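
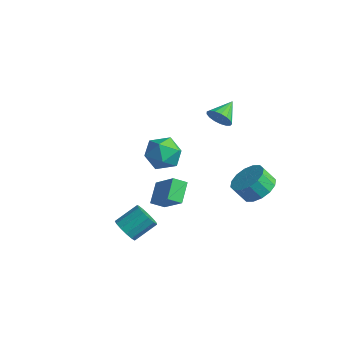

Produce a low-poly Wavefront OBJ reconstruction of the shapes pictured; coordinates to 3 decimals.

v -2.979 1.819 -2.496
v -2.387 1.77 -1.578
v -2.093 0.43 -3.142
v -1.501 0.381 -2.224
v -2.563 0.124 -2.204
v -3.111 0.982 -1.804
v -1.369 1.218 -2.916
v -1.917 2.076 -2.516
v -1.392 1.398 -1.838
v -2.13 0.722 -1.397
v -2.35 1.478 -3.323
v -3.088 0.802 -2.882
v 0.464 -3.998 -3.788
v 1.118 -3.977 -4.133
v 1.491 -2.861 -3.356
v 0.836 -2.882 -3.012
v 0.861 -3.736 -4.355
v 1.234 -2.62 -3.578
v 0.477 -3.578 -4.398
v 0.85 -2.462 -3.621
v 0.089 -3.554 -4.247
v 0.462 -2.438 -3.47
v -0.18 -3.67 -3.95
v 0.193 -2.554 -3.174
v -0.245 -3.891 -3.602
v 0.128 -2.775 -2.826
v -0.085 -4.145 -3.314
v 0.288 -3.029 -2.537
v 0.25 -4.353 -3.175
v 0.622 -3.237 -2.399
v 0.652 -4.448 -3.232
v 1.024 -3.332 -2.455
v 0.994 -4.4 -3.465
v 1.367 -3.284 -2.688
v 1.168 -4.225 -3.801
v 1.541 -3.109 -3.024
v 4.027 1.52 -1.704
v 4.792 0.904 -1.579
v 4.338 0.504 -0.77
v 3.573 1.12 -0.896
v 4.911 1.321 -1.306
v 4.457 0.921 -0.497
v 4.794 1.791 -1.139
v 4.339 1.391 -0.331
v 4.471 2.189 -1.124
v 4.016 1.789 -0.316
v 4.029 2.407 -1.264
v 3.574 2.007 -0.456
v 3.587 2.388 -1.523
v 3.132 1.988 -0.714
v 3.262 2.136 -1.83
v 2.808 1.736 -1.021
v 3.143 1.719 -2.103
v 2.689 1.319 -1.294
v 3.261 1.249 -2.269
v 2.806 0.849 -1.461
v 3.584 0.851 -2.284
v 3.129 0.451 -1.476
v 4.026 0.633 -2.144
v 3.571 0.233 -1.336
v 4.468 0.652 -1.886
v 4.013 0.252 -1.077
v 2.146 0.613 2.95
v 2.466 0.408 3.538
v 1.914 1.747 3.47
v 2.712 0.543 3.355
v 2.829 0.693 3.08
v 2.79 0.825 2.774
v 2.603 0.908 2.509
v 2.311 0.924 2.345
v 1.982 0.868 2.319
v 1.69 0.754 2.438
v 1.503 0.607 2.674
v 1.463 0.462 2.973
v 1.58 0.351 3.267
v 1.826 0.3 3.488
v 2.146 0.321 3.586
v -0.883 0.289 -3.735
v -1.306 -0.282 -3.345
v 0.539 0.109 -2.458
v 0.117 -0.462 -2.068
v -0.337 -0.618 -4.472
v -0.759 -1.189 -4.082
v 1.086 -0.798 -3.195
v 0.663 -1.369 -2.805
f 1 12 6
f 1 6 2
f 1 2 8
f 1 8 11
f 1 11 12
f 2 6 10
f 6 12 5
f 12 11 3
f 11 8 7
f 8 2 9
f 4 10 5
f 4 5 3
f 4 3 7
f 4 7 9
f 4 9 10
f 5 10 6
f 3 5 12
f 7 3 11
f 9 7 8
f 10 9 2
f 14 13 17
f 14 17 15
f 15 17 18
f 15 18 16
f 17 13 19
f 17 19 18
f 18 19 20
f 18 20 16
f 19 13 21
f 19 21 20
f 20 21 22
f 20 22 16
f 21 13 23
f 21 23 22
f 22 23 24
f 22 24 16
f 23 13 25
f 23 25 24
f 24 25 26
f 24 26 16
f 25 13 27
f 25 27 26
f 26 27 28
f 26 28 16
f 27 13 29
f 27 29 28
f 28 29 30
f 28 30 16
f 29 13 31
f 29 31 30
f 30 31 32
f 30 32 16
f 31 13 33
f 31 33 32
f 32 33 34
f 32 34 16
f 33 13 35
f 33 35 34
f 34 35 36
f 34 36 16
f 35 13 14
f 35 14 36
f 36 14 15
f 36 15 16
f 38 37 41
f 38 41 39
f 39 41 42
f 39 42 40
f 41 37 43
f 41 43 42
f 42 43 44
f 42 44 40
f 43 37 45
f 43 45 44
f 44 45 46
f 44 46 40
f 45 37 47
f 45 47 46
f 46 47 48
f 46 48 40
f 47 37 49
f 47 49 48
f 48 49 50
f 48 50 40
f 49 37 51
f 49 51 50
f 50 51 52
f 50 52 40
f 51 37 53
f 51 53 52
f 52 53 54
f 52 54 40
f 53 37 55
f 53 55 54
f 54 55 56
f 54 56 40
f 55 37 57
f 55 57 56
f 56 57 58
f 56 58 40
f 57 37 59
f 57 59 58
f 58 59 60
f 58 60 40
f 59 37 61
f 59 61 60
f 60 61 62
f 60 62 40
f 61 37 38
f 61 38 62
f 62 38 39
f 62 39 40
f 64 63 66
f 64 66 65
f 66 63 67
f 66 67 65
f 67 63 68
f 67 68 65
f 68 63 69
f 68 69 65
f 69 63 70
f 69 70 65
f 70 63 71
f 70 71 65
f 71 63 72
f 71 72 65
f 72 63 73
f 72 73 65
f 73 63 74
f 73 74 65
f 74 63 75
f 74 75 65
f 75 63 76
f 75 76 65
f 76 63 77
f 76 77 65
f 77 63 64
f 77 64 65
f 79 81 78
f 82 79 78
f 78 81 80
f 80 82 78
f 79 85 81
f 83 79 82
f 83 85 79
f 81 85 80
f 84 82 80
f 80 85 84
f 84 83 82
f 85 83 84



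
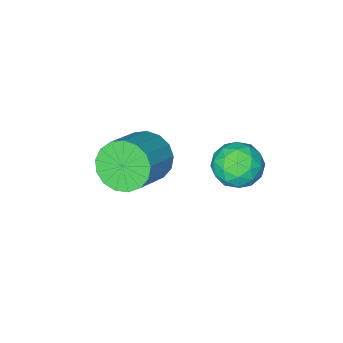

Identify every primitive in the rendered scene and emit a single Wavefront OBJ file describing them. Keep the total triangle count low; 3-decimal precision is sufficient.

v -1.453 1.444 3.767
v -0.944 1.181 3.393
v -2.116 0.619 3.447
v -1.607 0.356 3.073
v -1.571 0.345 3.756
v -1.161 0.855 3.953
v -1.899 0.945 2.887
v -1.489 1.455 3.084
v -1.22 0.872 2.849
v -1.018 0.501 3.386
v -2.042 1.299 3.454
v -1.84 0.928 3.991
v -1.14 1.385 3.608
v -1.92 0.415 3.232
v -1.898 0.409 3.633
v -1.6 0.254 3.413
v -1.268 1.193 3.937
v -0.969 1.039 3.718
v -1.337 0.547 3.931
v -2.091 0.761 3.122
v -1.792 0.607 2.903
v -1.46 1.546 3.427
v -1.162 1.391 3.207
v -1.723 1.253 2.909
v -1.004 1.049 3.069
v -1.393 0.564 2.881
v -1.564 0.91 2.771
v -1.324 1.21 2.887
v -0.885 0.831 3.385
v -1.274 0.346 3.196
v -1.253 0.339 3.598
v -1.012 0.639 3.714
v -1.047 0.65 3.065
v -1.786 1.454 3.644
v -2.175 0.969 3.455
v -2.048 1.161 3.126
v -1.807 1.461 3.242
v -1.667 1.236 3.959
v -2.056 0.751 3.771
v -1.736 0.59 3.953
v -1.496 0.89 4.069
v -2.013 1.15 3.775
v -0.853 -1.823 1.867
v -0.495 -1.668 1.226
v 0.57 -1.203 1.932
v 0.213 -1.357 2.573
v -0.675 -1.367 1.299
v 0.39 -0.901 2.005
v -0.896 -1.169 1.502
v 0.169 -0.704 2.208
v -1.107 -1.121 1.788
v -0.041 -0.656 2.494
v -1.259 -1.234 2.093
v -0.194 -0.769 2.799
v -1.319 -1.482 2.346
v -0.253 -1.017 3.052
v -1.271 -1.808 2.489
v -0.206 -1.342 3.195
v -1.128 -2.137 2.49
v -0.063 -1.672 3.196
v -0.922 -2.394 2.348
v 0.143 -1.929 3.054
v -0.7 -2.52 2.096
v 0.366 -2.055 2.802
v -0.512 -2.487 1.791
v 0.553 -2.022 2.497
v -0.403 -2.301 1.504
v 0.662 -1.836 2.21
v -0.397 -2.006 1.3
v 0.668 -1.541 2.006
f 1 38 17
f 38 12 41
f 17 41 6
f 38 41 17
f 1 17 13
f 17 6 18
f 13 18 2
f 17 18 13
f 1 13 22
f 13 2 23
f 22 23 8
f 13 23 22
f 1 22 34
f 22 8 37
f 34 37 11
f 22 37 34
f 1 34 38
f 34 11 42
f 38 42 12
f 34 42 38
f 2 18 29
f 18 6 32
f 29 32 10
f 18 32 29
f 6 41 19
f 41 12 40
f 19 40 5
f 41 40 19
f 12 42 39
f 42 11 35
f 39 35 3
f 42 35 39
f 11 37 36
f 37 8 24
f 36 24 7
f 37 24 36
f 8 23 28
f 23 2 25
f 28 25 9
f 23 25 28
f 4 30 16
f 30 10 31
f 16 31 5
f 30 31 16
f 4 16 14
f 16 5 15
f 14 15 3
f 16 15 14
f 4 14 21
f 14 3 20
f 21 20 7
f 14 20 21
f 4 21 26
f 21 7 27
f 26 27 9
f 21 27 26
f 4 26 30
f 26 9 33
f 30 33 10
f 26 33 30
f 5 31 19
f 31 10 32
f 19 32 6
f 31 32 19
f 3 15 39
f 15 5 40
f 39 40 12
f 15 40 39
f 7 20 36
f 20 3 35
f 36 35 11
f 20 35 36
f 9 27 28
f 27 7 24
f 28 24 8
f 27 24 28
f 10 33 29
f 33 9 25
f 29 25 2
f 33 25 29
f 44 43 47
f 44 47 45
f 45 47 48
f 45 48 46
f 47 43 49
f 47 49 48
f 48 49 50
f 48 50 46
f 49 43 51
f 49 51 50
f 50 51 52
f 50 52 46
f 51 43 53
f 51 53 52
f 52 53 54
f 52 54 46
f 53 43 55
f 53 55 54
f 54 55 56
f 54 56 46
f 55 43 57
f 55 57 56
f 56 57 58
f 56 58 46
f 57 43 59
f 57 59 58
f 58 59 60
f 58 60 46
f 59 43 61
f 59 61 60
f 60 61 62
f 60 62 46
f 61 43 63
f 61 63 62
f 62 63 64
f 62 64 46
f 63 43 65
f 63 65 64
f 64 65 66
f 64 66 46
f 65 43 67
f 65 67 66
f 66 67 68
f 66 68 46
f 67 43 69
f 67 69 68
f 68 69 70
f 68 70 46
f 69 43 44
f 69 44 70
f 70 44 45
f 70 45 46



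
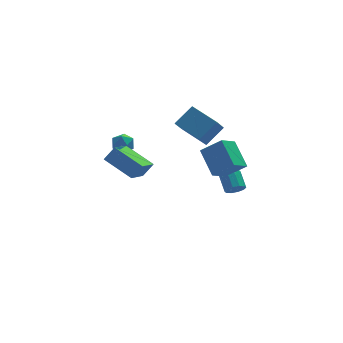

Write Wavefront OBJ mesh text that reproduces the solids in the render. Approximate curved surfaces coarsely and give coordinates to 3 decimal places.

v 2.943 -0.944 -0.072
v 2.723 0.645 1.036
v 1.837 -0.39 -1.086
v 1.617 1.2 0.022
v 3.963 -0.28 -0.822
v 3.743 1.31 0.286
v 2.857 0.275 -1.836
v 2.637 1.864 -0.728
v 0.357 -2.587 3.671
v 1.482 -2.212 4.622
v -0.585 -1.04 4.177
v 0.54 -0.665 5.127
v 0.98 -1.875 2.653
v 2.105 -1.5 3.603
v 0.038 -0.328 3.158
v 1.163 0.047 4.109
v -3.531 1.217 1.234
v -3.029 1.733 1.385
v -2.911 0.427 1.875
v -2.409 0.943 2.026
v -3.084 0.991 2.315
v -3.467 1.479 1.919
v -2.473 0.681 1.341
v -2.856 1.169 0.945
v -2.375 1.402 1.451
v -2.752 1.594 2.053
v -3.188 0.566 1.207
v -3.565 0.758 1.809
v -5.309 -3.667 3.95
v -4.688 -3.594 4.705
v -4.293 -2.298 2.982
v -3.673 -2.225 3.737
v -4.187 -5.055 3.163
v -3.567 -4.982 3.918
v -3.172 -3.686 2.195
v -2.551 -3.613 2.95
v 3.265 -0.326 -2.654
v 3.541 -0.004 -3.133
v 3.532 1.028 -2.445
v 3.255 0.706 -1.966
v 3.149 0.022 -3.178
v 3.14 1.054 -2.49
v 2.801 -0.084 -3.023
v 2.792 0.948 -2.335
v 2.63 -0.283 -2.727
v 2.621 0.749 -2.039
v 2.702 -0.498 -2.403
v 2.692 0.534 -1.715
v 2.988 -0.648 -2.175
v 2.979 0.384 -1.487
v 3.38 -0.674 -2.13
v 3.371 0.358 -1.442
v 3.728 -0.568 -2.285
v 3.719 0.464 -1.597
v 3.899 -0.369 -2.581
v 3.89 0.663 -1.893
v 3.828 -0.154 -2.905
v 3.818 0.878 -2.217
f 2 4 1
f 5 2 1
f 1 4 3
f 3 5 1
f 2 8 4
f 6 2 5
f 6 8 2
f 4 8 3
f 7 5 3
f 3 8 7
f 7 6 5
f 8 6 7
f 10 12 9
f 13 10 9
f 9 12 11
f 11 13 9
f 10 16 12
f 14 10 13
f 14 16 10
f 12 16 11
f 15 13 11
f 11 16 15
f 15 14 13
f 16 14 15
f 17 28 22
f 17 22 18
f 17 18 24
f 17 24 27
f 17 27 28
f 18 22 26
f 22 28 21
f 28 27 19
f 27 24 23
f 24 18 25
f 20 26 21
f 20 21 19
f 20 19 23
f 20 23 25
f 20 25 26
f 21 26 22
f 19 21 28
f 23 19 27
f 25 23 24
f 26 25 18
f 30 32 29
f 33 30 29
f 29 32 31
f 31 33 29
f 30 36 32
f 34 30 33
f 34 36 30
f 32 36 31
f 35 33 31
f 31 36 35
f 35 34 33
f 36 34 35
f 38 37 41
f 38 41 39
f 39 41 42
f 39 42 40
f 41 37 43
f 41 43 42
f 42 43 44
f 42 44 40
f 43 37 45
f 43 45 44
f 44 45 46
f 44 46 40
f 45 37 47
f 45 47 46
f 46 47 48
f 46 48 40
f 47 37 49
f 47 49 48
f 48 49 50
f 48 50 40
f 49 37 51
f 49 51 50
f 50 51 52
f 50 52 40
f 51 37 53
f 51 53 52
f 52 53 54
f 52 54 40
f 53 37 55
f 53 55 54
f 54 55 56
f 54 56 40
f 55 37 57
f 55 57 56
f 56 57 58
f 56 58 40
f 57 37 38
f 57 38 58
f 58 38 39
f 58 39 40



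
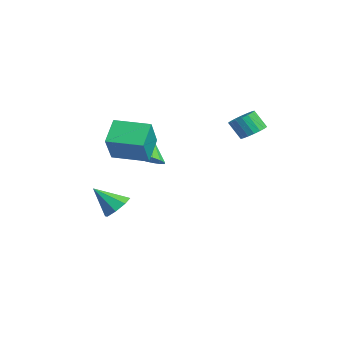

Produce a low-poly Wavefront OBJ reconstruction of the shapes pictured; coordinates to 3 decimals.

v -3.046 -1.565 -1.267
v -2.552 -2.292 -0.657
v -3.534 -0.995 -0.193
v -2.209 -1.915 -0.701
v -2.057 -1.458 -0.875
v -2.131 -1.026 -1.138
v -2.416 -0.717 -1.432
v -2.845 -0.602 -1.687
v -3.32 -0.708 -1.846
v -3.732 -1.011 -1.873
v -3.987 -1.44 -1.76
v -4.027 -1.898 -1.535
v -3.842 -2.28 -1.248
v -3.475 -2.498 -0.966
v -3.009 -2.503 -0.752
v -0.081 -4.018 0.137
v 0.965 -4.591 1.577
v -1.04 -3.355 1.096
v 0.006 -3.928 2.537
v 0.894 -2.472 0.043
v 1.94 -3.045 1.484
v -0.065 -1.809 1.003
v 0.981 -2.382 2.443
v -3.024 -2.956 -4.417
v -2.33 -2.761 -3.93
v -3.556 -4.044 -3.223
v -2.85 -2.366 -3.802
v -3.473 -2.317 -4.034
v -3.832 -2.642 -4.49
v -3.718 -3.151 -4.904
v -3.198 -3.547 -5.032
v -2.576 -3.596 -4.8
v -2.216 -3.271 -4.343
v 0.552 2.782 1.231
v 1.053 3.147 1.636
v 0.649 2.662 2.573
v 0.148 2.298 2.169
v 0.797 3.354 1.632
v 0.393 2.869 2.57
v 0.492 3.448 1.549
v 0.089 2.963 2.487
v 0.199 3.41 1.404
v -0.204 2.925 2.341
v -0.024 3.247 1.224
v -0.427 2.763 2.161
v -0.133 2.993 1.045
v -0.536 2.508 1.983
v -0.106 2.697 0.904
v -0.51 2.212 1.841
v 0.051 2.418 0.827
v -0.353 1.933 1.764
v 0.307 2.211 0.83
v -0.097 1.726 1.768
v 0.611 2.117 0.913
v 0.208 1.632 1.851
v 0.904 2.155 1.059
v 0.501 1.67 1.996
v 1.127 2.317 1.239
v 0.724 1.833 2.176
v 1.236 2.572 1.417
v 0.833 2.087 2.355
v 1.21 2.868 1.559
v 0.806 2.383 2.496
f 2 1 4
f 2 4 3
f 4 1 5
f 4 5 3
f 5 1 6
f 5 6 3
f 6 1 7
f 6 7 3
f 7 1 8
f 7 8 3
f 8 1 9
f 8 9 3
f 9 1 10
f 9 10 3
f 10 1 11
f 10 11 3
f 11 1 12
f 11 12 3
f 12 1 13
f 12 13 3
f 13 1 14
f 13 14 3
f 14 1 15
f 14 15 3
f 15 1 2
f 15 2 3
f 17 19 16
f 20 17 16
f 16 19 18
f 18 20 16
f 17 23 19
f 21 17 20
f 21 23 17
f 19 23 18
f 22 20 18
f 18 23 22
f 22 21 20
f 23 21 22
f 25 24 27
f 25 27 26
f 27 24 28
f 27 28 26
f 28 24 29
f 28 29 26
f 29 24 30
f 29 30 26
f 30 24 31
f 30 31 26
f 31 24 32
f 31 32 26
f 32 24 33
f 32 33 26
f 33 24 25
f 33 25 26
f 35 34 38
f 35 38 36
f 36 38 39
f 36 39 37
f 38 34 40
f 38 40 39
f 39 40 41
f 39 41 37
f 40 34 42
f 40 42 41
f 41 42 43
f 41 43 37
f 42 34 44
f 42 44 43
f 43 44 45
f 43 45 37
f 44 34 46
f 44 46 45
f 45 46 47
f 45 47 37
f 46 34 48
f 46 48 47
f 47 48 49
f 47 49 37
f 48 34 50
f 48 50 49
f 49 50 51
f 49 51 37
f 50 34 52
f 50 52 51
f 51 52 53
f 51 53 37
f 52 34 54
f 52 54 53
f 53 54 55
f 53 55 37
f 54 34 56
f 54 56 55
f 55 56 57
f 55 57 37
f 56 34 58
f 56 58 57
f 57 58 59
f 57 59 37
f 58 34 60
f 58 60 59
f 59 60 61
f 59 61 37
f 60 34 62
f 60 62 61
f 61 62 63
f 61 63 37
f 62 34 35
f 62 35 63
f 63 35 36
f 63 36 37



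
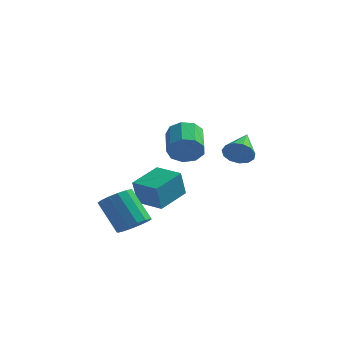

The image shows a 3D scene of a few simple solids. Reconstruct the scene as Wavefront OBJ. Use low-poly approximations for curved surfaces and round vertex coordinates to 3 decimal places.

v -0.73 -1.769 2.437
v -0.306 -1.83 3.053
v -0.847 -0.693 3.539
v -1.27 -0.631 2.923
v -0.057 -1.559 2.695
v -0.598 -0.422 3.181
v -0.123 -1.386 2.217
v -0.664 -0.249 2.702
v -0.473 -1.392 1.841
v -1.014 -0.255 2.327
v -0.943 -1.575 1.745
v -1.484 -0.437 2.231
v -1.313 -1.848 1.972
v -1.854 -0.71 2.458
v -1.41 -2.084 2.417
v -1.951 -0.946 2.903
v -1.189 -2.173 2.871
v -1.729 -1.035 3.357
v -0.753 -2.072 3.122
v -1.293 -0.935 3.608
v -0.54 3.171 0.761
v -0.225 3.452 0.19
v -0.74 4.609 1.359
v -0.615 3.434 0.105
v -0.982 3.331 0.228
v -1.208 3.178 0.52
v -1.223 3.023 0.889
v -1.02 2.915 1.217
v -0.666 2.888 1.4
v -0.271 2.951 1.38
v 0.038 3.084 1.163
v 0.164 3.245 0.819
v 0.066 3.382 0.456
v -4.294 1.431 -2.006
v -4.36 1.07 -0.769
v -3.86 2.903 -1.553
v -3.926 2.542 -0.317
v -3.054 1.078 -2.043
v -3.12 0.717 -0.807
v -2.62 2.55 -1.591
v -2.686 2.189 -0.354
v -3.456 -0.671 -2.416
v -2.867 -0.868 -1.927
v -3.875 -0.527 -0.576
v -4.464 -0.329 -1.064
v -2.82 -0.467 -1.993
v -3.828 -0.126 -0.642
v -2.944 -0.12 -2.172
v -3.952 0.221 -0.821
v -3.204 0.078 -2.417
v -4.212 0.419 -1.066
v -3.532 0.077 -2.661
v -4.54 0.418 -1.31
v -3.84 -0.125 -2.84
v -4.848 0.216 -1.488
v -4.045 -0.473 -2.904
v -5.053 -0.132 -1.553
v -4.092 -0.874 -2.838
v -5.1 -0.533 -1.487
v -3.968 -1.221 -2.659
v -4.976 -0.88 -1.308
v -3.708 -1.419 -2.414
v -4.716 -1.078 -1.063
v -3.38 -1.418 -2.17
v -4.388 -1.077 -0.819
v -3.072 -1.216 -1.992
v -4.08 -0.875 -0.64
f 2 1 5
f 2 5 3
f 3 5 6
f 3 6 4
f 5 1 7
f 5 7 6
f 6 7 8
f 6 8 4
f 7 1 9
f 7 9 8
f 8 9 10
f 8 10 4
f 9 1 11
f 9 11 10
f 10 11 12
f 10 12 4
f 11 1 13
f 11 13 12
f 12 13 14
f 12 14 4
f 13 1 15
f 13 15 14
f 14 15 16
f 14 16 4
f 15 1 17
f 15 17 16
f 16 17 18
f 16 18 4
f 17 1 19
f 17 19 18
f 18 19 20
f 18 20 4
f 19 1 2
f 19 2 20
f 20 2 3
f 20 3 4
f 22 21 24
f 22 24 23
f 24 21 25
f 24 25 23
f 25 21 26
f 25 26 23
f 26 21 27
f 26 27 23
f 27 21 28
f 27 28 23
f 28 21 29
f 28 29 23
f 29 21 30
f 29 30 23
f 30 21 31
f 30 31 23
f 31 21 32
f 31 32 23
f 32 21 33
f 32 33 23
f 33 21 22
f 33 22 23
f 35 37 34
f 38 35 34
f 34 37 36
f 36 38 34
f 35 41 37
f 39 35 38
f 39 41 35
f 37 41 36
f 40 38 36
f 36 41 40
f 40 39 38
f 41 39 40
f 43 42 46
f 43 46 44
f 44 46 47
f 44 47 45
f 46 42 48
f 46 48 47
f 47 48 49
f 47 49 45
f 48 42 50
f 48 50 49
f 49 50 51
f 49 51 45
f 50 42 52
f 50 52 51
f 51 52 53
f 51 53 45
f 52 42 54
f 52 54 53
f 53 54 55
f 53 55 45
f 54 42 56
f 54 56 55
f 55 56 57
f 55 57 45
f 56 42 58
f 56 58 57
f 57 58 59
f 57 59 45
f 58 42 60
f 58 60 59
f 59 60 61
f 59 61 45
f 60 42 62
f 60 62 61
f 61 62 63
f 61 63 45
f 62 42 64
f 62 64 63
f 63 64 65
f 63 65 45
f 64 42 66
f 64 66 65
f 65 66 67
f 65 67 45
f 66 42 43
f 66 43 67
f 67 43 44
f 67 44 45



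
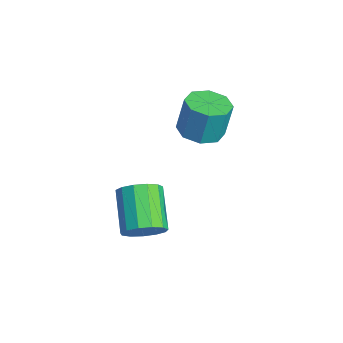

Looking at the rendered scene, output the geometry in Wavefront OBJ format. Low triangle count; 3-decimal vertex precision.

v 3.069 -3.99 -2.977
v 3.519 -3.367 -2.471
v 1.881 -3.088 -1.357
v 1.431 -3.71 -1.863
v 3.298 -3.106 -2.861
v 1.661 -2.827 -1.747
v 3.004 -3.126 -3.288
v 1.367 -2.847 -2.174
v 2.731 -3.42 -3.616
v 1.094 -3.141 -2.502
v 2.565 -3.895 -3.741
v 0.928 -3.616 -2.627
v 2.559 -4.4 -3.624
v 0.921 -4.121 -2.51
v 2.715 -4.774 -3.301
v 1.077 -4.495 -2.187
v 2.983 -4.9 -2.875
v 1.345 -4.621 -1.761
v 3.278 -4.736 -2.482
v 1.641 -4.457 -1.368
v 3.507 -4.335 -2.246
v 1.87 -4.056 -1.132
v 3.597 -3.825 -2.242
v 1.959 -3.546 -1.128
v -2.013 -0.145 -2.024
v -1.056 -0.465 -1.987
v -1.009 -0.134 -0.3
v -1.967 0.185 -0.336
v -1.11 0.292 -2.134
v -1.063 0.623 -0.447
v -1.693 0.793 -2.216
v -1.647 1.124 -0.529
v -2.464 0.744 -2.186
v -2.417 1.075 -0.498
v -2.971 0.174 -2.06
v -2.924 0.505 -0.373
v -2.917 -0.583 -1.913
v -2.87 -0.252 -0.226
v -2.333 -1.084 -1.831
v -2.287 -0.753 -0.144
v -1.563 -1.035 -1.862
v -1.516 -0.704 -0.174
f 2 1 5
f 2 5 3
f 3 5 6
f 3 6 4
f 5 1 7
f 5 7 6
f 6 7 8
f 6 8 4
f 7 1 9
f 7 9 8
f 8 9 10
f 8 10 4
f 9 1 11
f 9 11 10
f 10 11 12
f 10 12 4
f 11 1 13
f 11 13 12
f 12 13 14
f 12 14 4
f 13 1 15
f 13 15 14
f 14 15 16
f 14 16 4
f 15 1 17
f 15 17 16
f 16 17 18
f 16 18 4
f 17 1 19
f 17 19 18
f 18 19 20
f 18 20 4
f 19 1 21
f 19 21 20
f 20 21 22
f 20 22 4
f 21 1 23
f 21 23 22
f 22 23 24
f 22 24 4
f 23 1 2
f 23 2 24
f 24 2 3
f 24 3 4
f 26 25 29
f 26 29 27
f 27 29 30
f 27 30 28
f 29 25 31
f 29 31 30
f 30 31 32
f 30 32 28
f 31 25 33
f 31 33 32
f 32 33 34
f 32 34 28
f 33 25 35
f 33 35 34
f 34 35 36
f 34 36 28
f 35 25 37
f 35 37 36
f 36 37 38
f 36 38 28
f 37 25 39
f 37 39 38
f 38 39 40
f 38 40 28
f 39 25 41
f 39 41 40
f 40 41 42
f 40 42 28
f 41 25 26
f 41 26 42
f 42 26 27
f 42 27 28



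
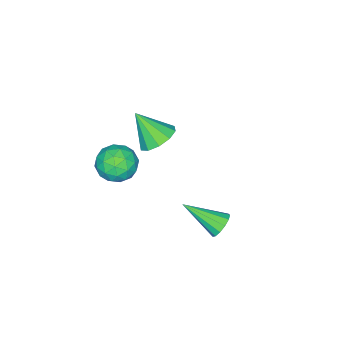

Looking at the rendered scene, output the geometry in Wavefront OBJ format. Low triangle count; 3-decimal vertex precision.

v 1.991 -0.74 0.87
v 2.633 -0.32 1.441
v 2.967 -1.92 0.639
v 3.609 -1.5 1.21
v 2.8 -1.853 1.579
v 2.197 -1.125 1.721
v 3.403 -1.115 0.359
v 2.8 -0.387 0.501
v 3.506 -0.552 1.125
v 3.133 -1.008 1.879
v 2.467 -1.232 0.201
v 2.094 -1.688 0.955
v 2.226 -0.427 1.176
v 3.374 -1.813 0.904
v 2.898 -2.021 1.121
v 3.276 -1.774 1.457
v 1.97 -0.9 1.34
v 2.347 -0.653 1.676
v 2.446 -1.554 1.757
v 3.253 -1.587 0.404
v 3.63 -1.34 0.74
v 2.324 -0.466 0.623
v 2.702 -0.219 0.959
v 3.154 -0.686 0.323
v 3.117 -0.316 1.326
v 3.691 -1.009 1.19
v 3.569 -0.784 0.69
v 3.215 -0.355 0.773
v 2.898 -0.584 1.769
v 3.472 -1.277 1.633
v 2.996 -1.485 1.85
v 2.641 -1.057 1.934
v 3.411 -0.721 1.583
v 2.128 -0.963 0.447
v 2.702 -1.656 0.311
v 2.959 -1.183 0.146
v 2.604 -0.755 0.23
v 1.909 -1.231 0.89
v 2.483 -1.924 0.754
v 2.385 -1.885 1.307
v 2.031 -1.456 1.39
v 2.189 -1.519 0.497
v 1.243 -0.208 1.994
v 1.87 0.334 2.318
v 1.437 -1.192 3.266
v 1.384 0.497 2.519
v 0.845 0.391 2.518
v 0.457 0.056 2.318
v 0.37 -0.38 1.994
v 0.616 -0.75 1.67
v 1.102 -0.913 1.47
v 1.642 -0.806 1.47
v 2.029 -0.471 1.67
v 2.116 -0.036 1.994
v 3.211 4.304 0.694
v 3.708 4.598 0.892
v 3.729 2.816 1.606
v 3.462 4.655 1.125
v 3.136 4.601 1.221
v 2.835 4.452 1.15
v 2.653 4.257 0.934
v 2.648 4.076 0.641
v 2.823 3.967 0.366
v 3.12 3.966 0.194
v 3.447 4.071 0.181
v 3.699 4.251 0.331
v 3.796 4.447 0.596
f 1 38 17
f 38 12 41
f 17 41 6
f 38 41 17
f 1 17 13
f 17 6 18
f 13 18 2
f 17 18 13
f 1 13 22
f 13 2 23
f 22 23 8
f 13 23 22
f 1 22 34
f 22 8 37
f 34 37 11
f 22 37 34
f 1 34 38
f 34 11 42
f 38 42 12
f 34 42 38
f 2 18 29
f 18 6 32
f 29 32 10
f 18 32 29
f 6 41 19
f 41 12 40
f 19 40 5
f 41 40 19
f 12 42 39
f 42 11 35
f 39 35 3
f 42 35 39
f 11 37 36
f 37 8 24
f 36 24 7
f 37 24 36
f 8 23 28
f 23 2 25
f 28 25 9
f 23 25 28
f 4 30 16
f 30 10 31
f 16 31 5
f 30 31 16
f 4 16 14
f 16 5 15
f 14 15 3
f 16 15 14
f 4 14 21
f 14 3 20
f 21 20 7
f 14 20 21
f 4 21 26
f 21 7 27
f 26 27 9
f 21 27 26
f 4 26 30
f 26 9 33
f 30 33 10
f 26 33 30
f 5 31 19
f 31 10 32
f 19 32 6
f 31 32 19
f 3 15 39
f 15 5 40
f 39 40 12
f 15 40 39
f 7 20 36
f 20 3 35
f 36 35 11
f 20 35 36
f 9 27 28
f 27 7 24
f 28 24 8
f 27 24 28
f 10 33 29
f 33 9 25
f 29 25 2
f 33 25 29
f 44 43 46
f 44 46 45
f 46 43 47
f 46 47 45
f 47 43 48
f 47 48 45
f 48 43 49
f 48 49 45
f 49 43 50
f 49 50 45
f 50 43 51
f 50 51 45
f 51 43 52
f 51 52 45
f 52 43 53
f 52 53 45
f 53 43 54
f 53 54 45
f 54 43 44
f 54 44 45
f 56 55 58
f 56 58 57
f 58 55 59
f 58 59 57
f 59 55 60
f 59 60 57
f 60 55 61
f 60 61 57
f 61 55 62
f 61 62 57
f 62 55 63
f 62 63 57
f 63 55 64
f 63 64 57
f 64 55 65
f 64 65 57
f 65 55 66
f 65 66 57
f 66 55 67
f 66 67 57
f 67 55 56
f 67 56 57



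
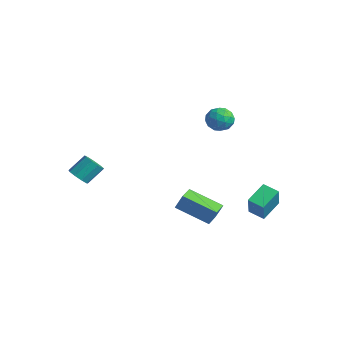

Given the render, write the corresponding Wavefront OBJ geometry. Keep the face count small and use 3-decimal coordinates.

v 3.318 2.518 -2.63
v 2.96 3.768 -1.965
v 4.186 2.91 -2.899
v 3.828 4.16 -2.235
v 4.012 1.96 -1.205
v 3.654 3.21 -0.541
v 4.88 2.352 -1.475
v 4.522 3.602 -0.81
v -3.478 -4.143 -1.119
v -2.801 -4.318 -1.002
v -2.704 -3.333 -0.084
v -3.382 -3.157 -0.201
v -2.827 -3.986 -1.355
v -2.73 -3.001 -0.437
v -3.159 -3.727 -1.598
v -3.062 -2.742 -0.68
v -3.64 -3.663 -1.617
v -3.543 -2.678 -0.699
v -4.045 -3.822 -1.403
v -3.948 -2.837 -0.485
v -4.186 -4.132 -1.056
v -4.089 -3.147 -0.138
v -3.995 -4.446 -0.738
v -3.898 -3.461 0.18
v -3.563 -4.619 -0.599
v -3.466 -3.634 0.319
v -3.091 -4.568 -0.703
v -2.994 -3.583 0.215
v 2.374 -1.186 -1.031
v 2.667 -0.897 -0.108
v 3.928 -0.071 -1.874
v 4.221 0.218 -0.951
v 3.019 -2.038 -0.969
v 3.312 -1.749 -0.046
v 4.573 -0.923 -1.812
v 4.866 -0.634 -0.889
v -0.716 3.933 2.654
v 0.122 3.744 2.808
v -1.002 2.556 2.532
v -0.164 2.367 2.686
v -0.664 2.691 3.324
v -0.486 3.542 3.4
v -0.394 2.758 1.94
v -0.216 3.609 2.016
v 0.321 3.018 2.367
v 0.154 2.977 3.223
v -1.034 3.323 2.117
v -1.201 3.282 2.973
v -0.271 3.96 2.742
v -0.609 2.34 2.598
v -0.902 2.531 2.973
v -0.41 2.42 3.064
v -0.629 3.841 3.09
v -0.137 3.73 3.18
v -0.599 3.111 3.484
v -0.743 2.57 2.16
v -0.251 2.459 2.25
v -0.47 3.88 2.276
v 0.022 3.769 2.367
v -0.281 3.189 1.856
v 0.338 3.422 2.573
v 0.17 2.612 2.502
v 0.035 2.842 2.063
v 0.139 3.342 2.107
v 0.24 3.398 3.076
v 0.071 2.588 3.004
v -0.222 2.779 3.38
v -0.118 3.279 3.424
v 0.357 2.971 2.817
v -0.951 3.712 2.336
v -1.12 2.902 2.264
v -0.762 3.021 1.916
v -0.658 3.521 1.96
v -1.05 3.688 2.838
v -1.218 2.878 2.767
v -1.019 2.958 3.233
v -0.915 3.458 3.277
v -1.237 3.329 2.523
f 2 4 1
f 5 2 1
f 1 4 3
f 3 5 1
f 2 8 4
f 6 2 5
f 6 8 2
f 4 8 3
f 7 5 3
f 3 8 7
f 7 6 5
f 8 6 7
f 10 9 13
f 10 13 11
f 11 13 14
f 11 14 12
f 13 9 15
f 13 15 14
f 14 15 16
f 14 16 12
f 15 9 17
f 15 17 16
f 16 17 18
f 16 18 12
f 17 9 19
f 17 19 18
f 18 19 20
f 18 20 12
f 19 9 21
f 19 21 20
f 20 21 22
f 20 22 12
f 21 9 23
f 21 23 22
f 22 23 24
f 22 24 12
f 23 9 25
f 23 25 24
f 24 25 26
f 24 26 12
f 25 9 27
f 25 27 26
f 26 27 28
f 26 28 12
f 27 9 10
f 27 10 28
f 28 10 11
f 28 11 12
f 30 32 29
f 33 30 29
f 29 32 31
f 31 33 29
f 30 36 32
f 34 30 33
f 34 36 30
f 32 36 31
f 35 33 31
f 31 36 35
f 35 34 33
f 36 34 35
f 37 74 53
f 74 48 77
f 53 77 42
f 74 77 53
f 37 53 49
f 53 42 54
f 49 54 38
f 53 54 49
f 37 49 58
f 49 38 59
f 58 59 44
f 49 59 58
f 37 58 70
f 58 44 73
f 70 73 47
f 58 73 70
f 37 70 74
f 70 47 78
f 74 78 48
f 70 78 74
f 38 54 65
f 54 42 68
f 65 68 46
f 54 68 65
f 42 77 55
f 77 48 76
f 55 76 41
f 77 76 55
f 48 78 75
f 78 47 71
f 75 71 39
f 78 71 75
f 47 73 72
f 73 44 60
f 72 60 43
f 73 60 72
f 44 59 64
f 59 38 61
f 64 61 45
f 59 61 64
f 40 66 52
f 66 46 67
f 52 67 41
f 66 67 52
f 40 52 50
f 52 41 51
f 50 51 39
f 52 51 50
f 40 50 57
f 50 39 56
f 57 56 43
f 50 56 57
f 40 57 62
f 57 43 63
f 62 63 45
f 57 63 62
f 40 62 66
f 62 45 69
f 66 69 46
f 62 69 66
f 41 67 55
f 67 46 68
f 55 68 42
f 67 68 55
f 39 51 75
f 51 41 76
f 75 76 48
f 51 76 75
f 43 56 72
f 56 39 71
f 72 71 47
f 56 71 72
f 45 63 64
f 63 43 60
f 64 60 44
f 63 60 64
f 46 69 65
f 69 45 61
f 65 61 38
f 69 61 65



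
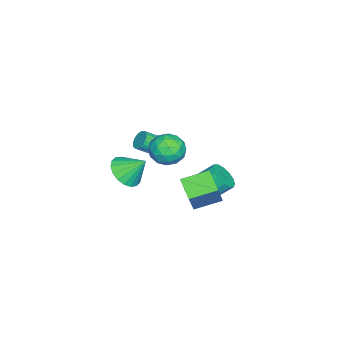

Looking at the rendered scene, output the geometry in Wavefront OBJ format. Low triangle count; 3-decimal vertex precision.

v 1.577 0.947 1.324
v 1.817 0.706 0.842
v 2.603 -0.529 1.855
v 2.363 -0.287 2.336
v 1.979 0.858 0.902
v 2.766 -0.377 1.914
v 2.08 1.023 1.026
v 2.867 -0.211 2.038
v 2.104 1.178 1.195
v 2.891 -0.057 2.207
v 2.048 1.297 1.384
v 2.835 0.062 2.396
v 1.92 1.363 1.563
v 2.707 0.128 2.576
v 1.74 1.365 1.707
v 2.527 0.131 2.719
v 1.535 1.305 1.792
v 2.322 0.07 2.804
v 1.337 1.189 1.805
v 2.123 -0.046 2.818
v 1.174 1.037 1.746
v 1.961 -0.198 2.758
v 1.073 0.871 1.622
v 1.86 -0.363 2.634
v 1.049 0.717 1.453
v 1.836 -0.518 2.465
v 1.105 0.598 1.264
v 1.892 -0.637 2.276
v 1.233 0.532 1.084
v 2.02 -0.703 2.097
v 1.413 0.529 0.941
v 2.2 -0.705 1.953
v 1.618 0.59 0.856
v 2.405 -0.645 1.868
v -1.262 1.401 -4.112
v -0.414 1.702 -4.09
v -0.971 3.161 -2.685
v -1.818 2.859 -2.708
v -0.621 1.948 -4.427
v -1.177 3.407 -3.023
v -0.999 2.048 -4.68
v -1.556 3.506 -3.276
v -1.448 1.973 -4.781
v -2.004 3.432 -3.377
v -1.847 1.746 -4.703
v -2.403 3.205 -3.298
v -2.089 1.426 -4.466
v -2.645 2.884 -3.062
v -2.109 1.099 -4.135
v -2.666 2.558 -2.73
v -1.903 0.853 -3.797
v -2.459 2.312 -2.393
v -1.524 0.754 -3.544
v -2.081 2.212 -2.14
v -1.076 0.828 -3.443
v -1.632 2.287 -2.039
v -0.677 1.055 -3.522
v -1.233 2.514 -2.117
v -0.435 1.376 -3.758
v -0.991 2.834 -2.354
v 2.734 2.058 2.844
v 3.377 2.392 3.563
v 3.843 0.928 2.377
v 4.486 1.262 3.096
v 3.631 0.773 3.363
v 2.946 1.471 3.651
v 4.274 1.849 2.289
v 3.589 2.547 2.577
v 4.328 2.262 3.22
v 3.931 1.598 3.883
v 3.289 1.722 2.057
v 2.892 1.058 2.72
v 2.958 2.324 3.244
v 4.262 0.996 2.696
v 3.76 0.709 2.852
v 4.137 0.905 3.275
v 2.705 1.783 3.296
v 3.082 1.979 3.719
v 3.232 1.028 3.601
v 4.138 1.341 2.221
v 4.515 1.537 2.644
v 3.083 2.415 2.665
v 3.46 2.611 3.088
v 3.988 2.292 2.339
v 3.895 2.444 3.465
v 4.547 1.78 3.191
v 4.423 2.125 2.716
v 4.02 2.535 2.886
v 3.661 2.053 3.855
v 4.313 1.389 3.581
v 3.811 1.102 3.738
v 3.408 1.512 3.907
v 4.221 1.977 3.654
v 2.907 1.931 2.359
v 3.559 1.267 2.085
v 3.812 1.808 2.033
v 3.409 2.218 2.202
v 2.673 1.54 2.749
v 3.325 0.876 2.475
v 3.2 0.785 3.054
v 2.797 1.195 3.224
v 2.999 1.343 2.286
v 3.413 3.007 -1.46
v 2.512 2.223 -0.811
v 2.618 4.278 -1.029
v 1.716 3.494 -0.38
v 4.504 3.126 0.2
v 3.602 2.342 0.849
v 3.708 4.397 0.631
v 2.807 3.613 1.28
v 1.698 -1.346 -0.932
v 2.699 -1.068 -1.142
v 1.622 -0.254 0.152
v 2.45 -0.794 -1.435
v 2.052 -0.63 -1.628
v 1.584 -0.607 -1.684
v 1.139 -0.731 -1.59
v 0.804 -0.977 -1.366
v 0.646 -1.295 -1.056
v 0.697 -1.624 -0.721
v 0.946 -1.898 -0.428
v 1.343 -2.062 -0.235
v 1.811 -2.084 -0.18
v 2.257 -1.961 -0.274
v 2.591 -1.715 -0.498
v 2.749 -1.396 -0.808
f 2 1 5
f 2 5 3
f 3 5 6
f 3 6 4
f 5 1 7
f 5 7 6
f 6 7 8
f 6 8 4
f 7 1 9
f 7 9 8
f 8 9 10
f 8 10 4
f 9 1 11
f 9 11 10
f 10 11 12
f 10 12 4
f 11 1 13
f 11 13 12
f 12 13 14
f 12 14 4
f 13 1 15
f 13 15 14
f 14 15 16
f 14 16 4
f 15 1 17
f 15 17 16
f 16 17 18
f 16 18 4
f 17 1 19
f 17 19 18
f 18 19 20
f 18 20 4
f 19 1 21
f 19 21 20
f 20 21 22
f 20 22 4
f 21 1 23
f 21 23 22
f 22 23 24
f 22 24 4
f 23 1 25
f 23 25 24
f 24 25 26
f 24 26 4
f 25 1 27
f 25 27 26
f 26 27 28
f 26 28 4
f 27 1 29
f 27 29 28
f 28 29 30
f 28 30 4
f 29 1 31
f 29 31 30
f 30 31 32
f 30 32 4
f 31 1 33
f 31 33 32
f 32 33 34
f 32 34 4
f 33 1 2
f 33 2 34
f 34 2 3
f 34 3 4
f 36 35 39
f 36 39 37
f 37 39 40
f 37 40 38
f 39 35 41
f 39 41 40
f 40 41 42
f 40 42 38
f 41 35 43
f 41 43 42
f 42 43 44
f 42 44 38
f 43 35 45
f 43 45 44
f 44 45 46
f 44 46 38
f 45 35 47
f 45 47 46
f 46 47 48
f 46 48 38
f 47 35 49
f 47 49 48
f 48 49 50
f 48 50 38
f 49 35 51
f 49 51 50
f 50 51 52
f 50 52 38
f 51 35 53
f 51 53 52
f 52 53 54
f 52 54 38
f 53 35 55
f 53 55 54
f 54 55 56
f 54 56 38
f 55 35 57
f 55 57 56
f 56 57 58
f 56 58 38
f 57 35 59
f 57 59 58
f 58 59 60
f 58 60 38
f 59 35 36
f 59 36 60
f 60 36 37
f 60 37 38
f 61 98 77
f 98 72 101
f 77 101 66
f 98 101 77
f 61 77 73
f 77 66 78
f 73 78 62
f 77 78 73
f 61 73 82
f 73 62 83
f 82 83 68
f 73 83 82
f 61 82 94
f 82 68 97
f 94 97 71
f 82 97 94
f 61 94 98
f 94 71 102
f 98 102 72
f 94 102 98
f 62 78 89
f 78 66 92
f 89 92 70
f 78 92 89
f 66 101 79
f 101 72 100
f 79 100 65
f 101 100 79
f 72 102 99
f 102 71 95
f 99 95 63
f 102 95 99
f 71 97 96
f 97 68 84
f 96 84 67
f 97 84 96
f 68 83 88
f 83 62 85
f 88 85 69
f 83 85 88
f 64 90 76
f 90 70 91
f 76 91 65
f 90 91 76
f 64 76 74
f 76 65 75
f 74 75 63
f 76 75 74
f 64 74 81
f 74 63 80
f 81 80 67
f 74 80 81
f 64 81 86
f 81 67 87
f 86 87 69
f 81 87 86
f 64 86 90
f 86 69 93
f 90 93 70
f 86 93 90
f 65 91 79
f 91 70 92
f 79 92 66
f 91 92 79
f 63 75 99
f 75 65 100
f 99 100 72
f 75 100 99
f 67 80 96
f 80 63 95
f 96 95 71
f 80 95 96
f 69 87 88
f 87 67 84
f 88 84 68
f 87 84 88
f 70 93 89
f 93 69 85
f 89 85 62
f 93 85 89
f 104 106 103
f 107 104 103
f 103 106 105
f 105 107 103
f 104 110 106
f 108 104 107
f 108 110 104
f 106 110 105
f 109 107 105
f 105 110 109
f 109 108 107
f 110 108 109
f 112 111 114
f 112 114 113
f 114 111 115
f 114 115 113
f 115 111 116
f 115 116 113
f 116 111 117
f 116 117 113
f 117 111 118
f 117 118 113
f 118 111 119
f 118 119 113
f 119 111 120
f 119 120 113
f 120 111 121
f 120 121 113
f 121 111 122
f 121 122 113
f 122 111 123
f 122 123 113
f 123 111 124
f 123 124 113
f 124 111 125
f 124 125 113
f 125 111 126
f 125 126 113
f 126 111 112
f 126 112 113



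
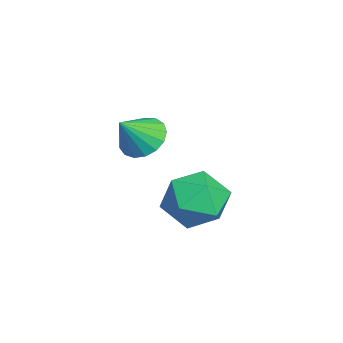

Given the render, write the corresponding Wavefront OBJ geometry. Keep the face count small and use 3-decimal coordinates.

v 0.931 4.115 -3.348
v 1.871 3.697 -3.747
v 0.169 2.503 -3.453
v 1.109 2.085 -3.852
v 1.056 2.419 -2.801
v 1.527 3.416 -2.737
v 0.513 2.784 -4.463
v 0.984 3.781 -4.399
v 1.613 2.874 -4.437
v 1.949 2.648 -3.409
v 0.091 3.552 -3.791
v 0.427 3.326 -2.763
v 1.807 1.645 -0.666
v 2.476 1.749 -1.034
v 2.393 1.035 0.226
v 2.449 2.044 -0.815
v 2.275 2.248 -0.561
v 1.994 2.313 -0.332
v 1.67 2.226 -0.179
v 1.378 2.006 -0.138
v 1.184 1.703 -0.218
v 1.132 1.387 -0.4
v 1.236 1.13 -0.644
v 1.47 0.991 -0.892
v 1.781 1.003 -1.089
v 2.098 1.161 -1.189
v 2.349 1.43 -1.169
f 1 12 6
f 1 6 2
f 1 2 8
f 1 8 11
f 1 11 12
f 2 6 10
f 6 12 5
f 12 11 3
f 11 8 7
f 8 2 9
f 4 10 5
f 4 5 3
f 4 3 7
f 4 7 9
f 4 9 10
f 5 10 6
f 3 5 12
f 7 3 11
f 9 7 8
f 10 9 2
f 14 13 16
f 14 16 15
f 16 13 17
f 16 17 15
f 17 13 18
f 17 18 15
f 18 13 19
f 18 19 15
f 19 13 20
f 19 20 15
f 20 13 21
f 20 21 15
f 21 13 22
f 21 22 15
f 22 13 23
f 22 23 15
f 23 13 24
f 23 24 15
f 24 13 25
f 24 25 15
f 25 13 26
f 25 26 15
f 26 13 27
f 26 27 15
f 27 13 14
f 27 14 15



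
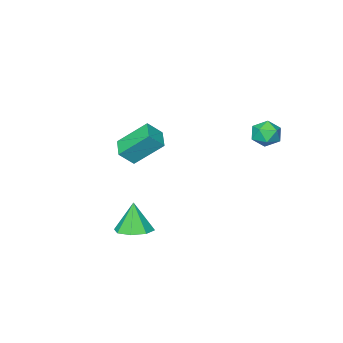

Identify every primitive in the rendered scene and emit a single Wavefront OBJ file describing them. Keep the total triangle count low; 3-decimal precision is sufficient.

v 3.048 1.701 -1.492
v 3.764 2.34 -1.249
v 2.812 1.339 0.152
v 3.081 2.666 -1.275
v 2.378 2.428 -1.428
v 2.068 1.763 -1.619
v 2.331 1.062 -1.735
v 3.014 0.736 -1.709
v 3.717 0.974 -1.556
v 4.027 1.639 -1.366
v -4.145 4.026 4.037
v -3.474 4.489 4.283
v -3.306 3.171 3.357
v -2.635 3.634 3.603
v -3.069 3.177 4.175
v -3.588 3.706 4.595
v -3.192 3.954 3.045
v -3.711 4.483 3.465
v -2.885 4.445 3.67
v -2.809 3.964 4.368
v -3.971 3.696 3.272
v -3.895 3.215 3.97
v 0.181 -2.132 1.262
v 0.906 -2.425 2.049
v -0.887 -1.059 2.644
v -0.162 -1.352 3.432
v 0.862 -1.128 1.008
v 1.587 -1.421 1.796
v -0.206 -0.055 2.391
v 0.519 -0.348 3.178
f 2 1 4
f 2 4 3
f 4 1 5
f 4 5 3
f 5 1 6
f 5 6 3
f 6 1 7
f 6 7 3
f 7 1 8
f 7 8 3
f 8 1 9
f 8 9 3
f 9 1 10
f 9 10 3
f 10 1 2
f 10 2 3
f 11 22 16
f 11 16 12
f 11 12 18
f 11 18 21
f 11 21 22
f 12 16 20
f 16 22 15
f 22 21 13
f 21 18 17
f 18 12 19
f 14 20 15
f 14 15 13
f 14 13 17
f 14 17 19
f 14 19 20
f 15 20 16
f 13 15 22
f 17 13 21
f 19 17 18
f 20 19 12
f 24 26 23
f 27 24 23
f 23 26 25
f 25 27 23
f 24 30 26
f 28 24 27
f 28 30 24
f 26 30 25
f 29 27 25
f 25 30 29
f 29 28 27
f 30 28 29



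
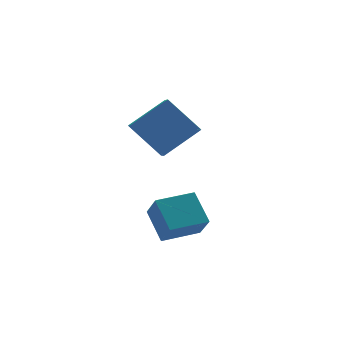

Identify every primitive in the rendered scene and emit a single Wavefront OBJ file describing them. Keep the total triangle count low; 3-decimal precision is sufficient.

v 0.641 -0.764 3.353
v 0.207 -1.765 3.943
v 2.343 -0.851 4.456
v 1.909 -1.852 5.046
v 1.511 -1.988 1.914
v 1.077 -2.989 2.504
v 3.213 -2.075 3.017
v 2.779 -3.076 3.607
v 0.284 -4.855 -0.674
v 0.37 -3.517 0.338
v 0.365 -3.991 -1.823
v 0.451 -2.653 -0.811
v 2.049 -4.987 -0.649
v 2.135 -3.649 0.363
v 2.13 -4.123 -1.798
v 2.216 -2.785 -0.786
f 2 4 1
f 5 2 1
f 1 4 3
f 3 5 1
f 2 8 4
f 6 2 5
f 6 8 2
f 4 8 3
f 7 5 3
f 3 8 7
f 7 6 5
f 8 6 7
f 10 12 9
f 13 10 9
f 9 12 11
f 11 13 9
f 10 16 12
f 14 10 13
f 14 16 10
f 12 16 11
f 15 13 11
f 11 16 15
f 15 14 13
f 16 14 15



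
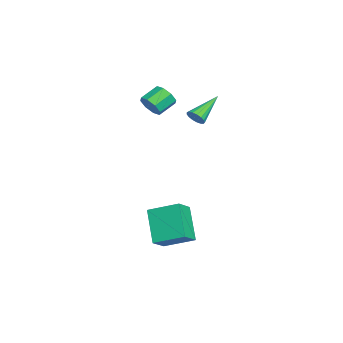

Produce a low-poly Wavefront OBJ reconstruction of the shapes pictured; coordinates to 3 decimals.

v -3.239 -1.655 2.733
v -2.676 -1.38 3.045
v -3.318 -0.649 3.559
v -3.881 -0.925 3.247
v -2.785 -1.146 2.576
v -3.427 -0.415 3.089
v -3.16 -1.21 2.199
v -3.802 -0.48 2.712
v -3.581 -1.535 2.135
v -4.223 -0.805 2.648
v -3.802 -1.931 2.421
v -4.444 -1.2 2.935
v -3.693 -2.165 2.891
v -4.335 -1.434 3.404
v -3.318 -2.1 3.268
v -3.96 -1.37 3.781
v -2.897 -1.775 3.332
v -3.539 -1.045 3.845
v -1.722 0.595 2.716
v -1.323 0.864 2.938
v -2.918 1.605 3.644
v -1.375 0.995 2.728
v -1.506 1.035 2.514
v -1.687 0.974 2.348
v -1.876 0.826 2.265
v -2.03 0.625 2.286
v -2.113 0.417 2.405
v -2.106 0.25 2.596
v -2.011 0.162 2.814
v -1.85 0.173 3.01
v -1.66 0.281 3.138
v -1.484 0.46 3.17
v -1.362 0.671 3.098
v 1.826 -0.718 -4.08
v 0.485 -1.063 -2.637
v 2.118 0.779 -3.451
v 0.777 0.434 -2.008
v 2.683 -1.174 -3.392
v 1.342 -1.519 -1.949
v 2.975 0.323 -2.763
v 1.634 -0.022 -1.32
f 2 1 5
f 2 5 3
f 3 5 6
f 3 6 4
f 5 1 7
f 5 7 6
f 6 7 8
f 6 8 4
f 7 1 9
f 7 9 8
f 8 9 10
f 8 10 4
f 9 1 11
f 9 11 10
f 10 11 12
f 10 12 4
f 11 1 13
f 11 13 12
f 12 13 14
f 12 14 4
f 13 1 15
f 13 15 14
f 14 15 16
f 14 16 4
f 15 1 17
f 15 17 16
f 16 17 18
f 16 18 4
f 17 1 2
f 17 2 18
f 18 2 3
f 18 3 4
f 20 19 22
f 20 22 21
f 22 19 23
f 22 23 21
f 23 19 24
f 23 24 21
f 24 19 25
f 24 25 21
f 25 19 26
f 25 26 21
f 26 19 27
f 26 27 21
f 27 19 28
f 27 28 21
f 28 19 29
f 28 29 21
f 29 19 30
f 29 30 21
f 30 19 31
f 30 31 21
f 31 19 32
f 31 32 21
f 32 19 33
f 32 33 21
f 33 19 20
f 33 20 21
f 35 37 34
f 38 35 34
f 34 37 36
f 36 38 34
f 35 41 37
f 39 35 38
f 39 41 35
f 37 41 36
f 40 38 36
f 36 41 40
f 40 39 38
f 41 39 40



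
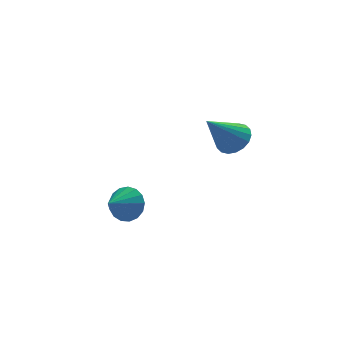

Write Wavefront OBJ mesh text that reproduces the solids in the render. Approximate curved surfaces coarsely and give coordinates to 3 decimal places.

v 3.388 1.142 1.554
v 4.062 1.037 2.094
v 2.092 0.618 3.066
v 3.969 1.409 2.144
v 3.761 1.729 2.077
v 3.479 1.933 1.906
v 3.18 1.98 1.666
v 2.921 1.861 1.403
v 2.755 1.6 1.17
v 2.714 1.248 1.013
v 2.807 0.876 0.963
v 3.015 0.556 1.03
v 3.296 0.352 1.201
v 3.596 0.305 1.441
v 3.855 0.424 1.704
v 4.021 0.685 1.937
v -0.75 3.157 -3.151
v -0.116 2.915 -2.515
v -1.71 2.383 -2.489
v -0.299 3.284 -2.347
v -0.585 3.625 -2.363
v -0.909 3.858 -2.56
v -1.196 3.931 -2.892
v -1.381 3.827 -3.283
v -1.422 3.569 -3.644
v -1.308 3.217 -3.892
v -1.067 2.852 -3.97
v -0.753 2.556 -3.86
v -0.438 2.398 -3.587
v -0.194 2.414 -3.215
v -0.078 2.601 -2.828
f 2 1 4
f 2 4 3
f 4 1 5
f 4 5 3
f 5 1 6
f 5 6 3
f 6 1 7
f 6 7 3
f 7 1 8
f 7 8 3
f 8 1 9
f 8 9 3
f 9 1 10
f 9 10 3
f 10 1 11
f 10 11 3
f 11 1 12
f 11 12 3
f 12 1 13
f 12 13 3
f 13 1 14
f 13 14 3
f 14 1 15
f 14 15 3
f 15 1 16
f 15 16 3
f 16 1 2
f 16 2 3
f 18 17 20
f 18 20 19
f 20 17 21
f 20 21 19
f 21 17 22
f 21 22 19
f 22 17 23
f 22 23 19
f 23 17 24
f 23 24 19
f 24 17 25
f 24 25 19
f 25 17 26
f 25 26 19
f 26 17 27
f 26 27 19
f 27 17 28
f 27 28 19
f 28 17 29
f 28 29 19
f 29 17 30
f 29 30 19
f 30 17 31
f 30 31 19
f 31 17 18
f 31 18 19



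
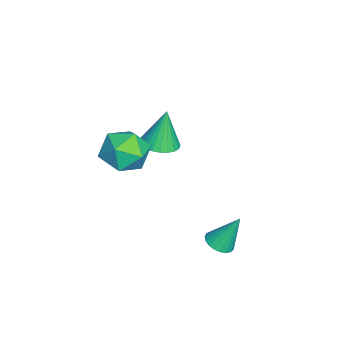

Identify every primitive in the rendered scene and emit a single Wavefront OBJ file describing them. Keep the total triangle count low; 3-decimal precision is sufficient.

v -2.864 0.109 -1.244
v -2.152 -0.427 -1.06
v -3.156 0.391 0.704
v -1.995 -0.109 -1.082
v -1.971 0.242 -1.129
v -2.083 0.573 -1.194
v -2.313 0.833 -1.266
v -2.628 0.983 -1.335
v -2.978 1 -1.39
v -3.311 0.881 -1.423
v -3.576 0.645 -1.428
v -3.733 0.327 -1.406
v -3.757 -0.024 -1.359
v -3.645 -0.355 -1.294
v -3.415 -0.615 -1.222
v -3.1 -0.765 -1.153
v -2.75 -0.782 -1.098
v -2.417 -0.663 -1.065
v 1.144 3.148 -4.171
v 1.676 2.751 -3.949
v 1.096 3.992 -2.549
v 1.815 2.979 -4.064
v 1.838 3.237 -4.197
v 1.741 3.479 -4.326
v 1.54 3.664 -4.428
v 1.272 3.76 -4.486
v 0.981 3.75 -4.489
v 0.718 3.635 -4.438
v 0.529 3.437 -4.34
v 0.446 3.188 -4.213
v 0.484 2.933 -4.079
v 0.636 2.714 -3.961
v 0.876 2.571 -3.879
v 1.162 2.527 -3.848
v 1.445 2.591 -3.873
v 0.882 0.268 1.626
v 2.036 0.058 1.82
v 0.604 -1.598 1.26
v 1.758 -1.808 1.454
v 1.049 -1.502 2.358
v 1.221 -0.348 2.584
v 1.419 -1.192 0.496
v 1.591 -0.038 0.722
v 2.367 -0.844 1.122
v 2.139 -1.035 2.272
v 0.501 -0.505 0.808
v 0.273 -0.696 1.958
f 2 1 4
f 2 4 3
f 4 1 5
f 4 5 3
f 5 1 6
f 5 6 3
f 6 1 7
f 6 7 3
f 7 1 8
f 7 8 3
f 8 1 9
f 8 9 3
f 9 1 10
f 9 10 3
f 10 1 11
f 10 11 3
f 11 1 12
f 11 12 3
f 12 1 13
f 12 13 3
f 13 1 14
f 13 14 3
f 14 1 15
f 14 15 3
f 15 1 16
f 15 16 3
f 16 1 17
f 16 17 3
f 17 1 18
f 17 18 3
f 18 1 2
f 18 2 3
f 20 19 22
f 20 22 21
f 22 19 23
f 22 23 21
f 23 19 24
f 23 24 21
f 24 19 25
f 24 25 21
f 25 19 26
f 25 26 21
f 26 19 27
f 26 27 21
f 27 19 28
f 27 28 21
f 28 19 29
f 28 29 21
f 29 19 30
f 29 30 21
f 30 19 31
f 30 31 21
f 31 19 32
f 31 32 21
f 32 19 33
f 32 33 21
f 33 19 34
f 33 34 21
f 34 19 35
f 34 35 21
f 35 19 20
f 35 20 21
f 36 47 41
f 36 41 37
f 36 37 43
f 36 43 46
f 36 46 47
f 37 41 45
f 41 47 40
f 47 46 38
f 46 43 42
f 43 37 44
f 39 45 40
f 39 40 38
f 39 38 42
f 39 42 44
f 39 44 45
f 40 45 41
f 38 40 47
f 42 38 46
f 44 42 43
f 45 44 37



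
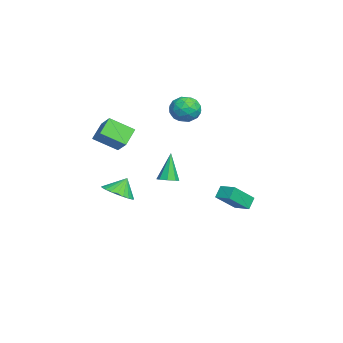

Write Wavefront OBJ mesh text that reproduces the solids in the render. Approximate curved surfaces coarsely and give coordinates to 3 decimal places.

v 1.572 -4.649 4.299
v 2.429 -4.164 5.037
v 1.526 -3.265 3.441
v 2.383 -2.779 4.178
v 2.497 -5.101 3.522
v 3.354 -4.615 4.259
v 2.451 -3.716 2.663
v 3.308 -3.231 3.401
v 1.347 -1.04 -0.04
v 1.936 -1.05 0.184
v 0.673 -0.88 1.74
v 1.783 -0.603 0.086
v 1.375 -0.412 -0.085
v 0.95 -0.588 -0.23
v 0.758 -1.029 -0.264
v 0.91 -1.476 -0.166
v 1.318 -1.667 0.005
v 1.743 -1.491 0.15
v -2.723 1.603 -3.112
v -3.254 1.914 -2.441
v -3.602 2.756 -4.34
v -4.132 3.066 -3.669
v -1.968 2.414 -2.891
v -2.498 2.724 -2.22
v -2.846 3.566 -4.119
v -3.377 3.877 -3.448
v -2.456 0.74 3.67
v -1.958 0.134 4.289
v -3.562 -0.414 3.431
v -3.064 -1.02 4.05
v -3.531 -0.214 4.409
v -2.848 0.5 4.557
v -2.672 -0.78 3.163
v -1.989 -0.066 3.311
v -2.091 -0.805 3.975
v -2.622 -0.455 4.746
v -2.898 0.175 2.974
v -3.429 0.525 3.745
v -2.11 0.538 4
v -3.41 -0.818 3.72
v -3.685 -0.345 3.931
v -3.392 -0.7 4.295
v -2.633 0.753 4.158
v -2.34 0.397 4.521
v -3.265 0.193 4.593
v -3.18 -0.677 3.199
v -2.887 -1.033 3.562
v -2.128 0.42 3.425
v -1.835 0.065 3.789
v -2.255 -0.473 3.127
v -1.895 -0.369 4.18
v -2.545 -1.048 4.04
v -2.315 -0.907 3.518
v -1.913 -0.487 3.605
v -2.208 -0.164 4.632
v -2.858 -0.842 4.492
v -3.133 -0.368 4.704
v -2.731 0.051 4.79
v -2.286 -0.716 4.448
v -2.662 0.562 3.228
v -3.312 -0.116 3.088
v -2.789 -0.331 2.93
v -2.387 0.088 3.016
v -2.975 0.768 3.68
v -3.625 0.089 3.54
v -3.607 0.207 4.115
v -3.205 0.627 4.202
v -3.234 0.436 3.272
v 2.869 -3.739 -0.42
v 3.453 -4.369 0.093
v 2.551 -3.221 0.58
v 3.701 -4.077 0.02
v 3.823 -3.733 -0.119
v 3.799 -3.39 -0.304
v 3.634 -3.101 -0.507
v 3.352 -2.909 -0.697
v 2.997 -2.843 -0.844
v 2.622 -2.913 -0.927
v 2.285 -3.11 -0.932
v 2.037 -3.402 -0.86
v 1.915 -3.745 -0.72
v 1.939 -4.088 -0.535
v 2.104 -4.377 -0.332
v 2.386 -4.57 -0.143
v 2.741 -4.636 0.004
v 3.116 -4.565 0.087
f 2 4 1
f 5 2 1
f 1 4 3
f 3 5 1
f 2 8 4
f 6 2 5
f 6 8 2
f 4 8 3
f 7 5 3
f 3 8 7
f 7 6 5
f 8 6 7
f 10 9 12
f 10 12 11
f 12 9 13
f 12 13 11
f 13 9 14
f 13 14 11
f 14 9 15
f 14 15 11
f 15 9 16
f 15 16 11
f 16 9 17
f 16 17 11
f 17 9 18
f 17 18 11
f 18 9 10
f 18 10 11
f 20 22 19
f 23 20 19
f 19 22 21
f 21 23 19
f 20 26 22
f 24 20 23
f 24 26 20
f 22 26 21
f 25 23 21
f 21 26 25
f 25 24 23
f 26 24 25
f 27 64 43
f 64 38 67
f 43 67 32
f 64 67 43
f 27 43 39
f 43 32 44
f 39 44 28
f 43 44 39
f 27 39 48
f 39 28 49
f 48 49 34
f 39 49 48
f 27 48 60
f 48 34 63
f 60 63 37
f 48 63 60
f 27 60 64
f 60 37 68
f 64 68 38
f 60 68 64
f 28 44 55
f 44 32 58
f 55 58 36
f 44 58 55
f 32 67 45
f 67 38 66
f 45 66 31
f 67 66 45
f 38 68 65
f 68 37 61
f 65 61 29
f 68 61 65
f 37 63 62
f 63 34 50
f 62 50 33
f 63 50 62
f 34 49 54
f 49 28 51
f 54 51 35
f 49 51 54
f 30 56 42
f 56 36 57
f 42 57 31
f 56 57 42
f 30 42 40
f 42 31 41
f 40 41 29
f 42 41 40
f 30 40 47
f 40 29 46
f 47 46 33
f 40 46 47
f 30 47 52
f 47 33 53
f 52 53 35
f 47 53 52
f 30 52 56
f 52 35 59
f 56 59 36
f 52 59 56
f 31 57 45
f 57 36 58
f 45 58 32
f 57 58 45
f 29 41 65
f 41 31 66
f 65 66 38
f 41 66 65
f 33 46 62
f 46 29 61
f 62 61 37
f 46 61 62
f 35 53 54
f 53 33 50
f 54 50 34
f 53 50 54
f 36 59 55
f 59 35 51
f 55 51 28
f 59 51 55
f 70 69 72
f 70 72 71
f 72 69 73
f 72 73 71
f 73 69 74
f 73 74 71
f 74 69 75
f 74 75 71
f 75 69 76
f 75 76 71
f 76 69 77
f 76 77 71
f 77 69 78
f 77 78 71
f 78 69 79
f 78 79 71
f 79 69 80
f 79 80 71
f 80 69 81
f 80 81 71
f 81 69 82
f 81 82 71
f 82 69 83
f 82 83 71
f 83 69 84
f 83 84 71
f 84 69 85
f 84 85 71
f 85 69 86
f 85 86 71
f 86 69 70
f 86 70 71



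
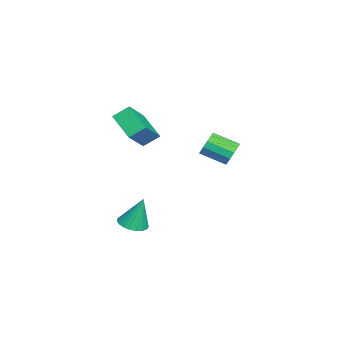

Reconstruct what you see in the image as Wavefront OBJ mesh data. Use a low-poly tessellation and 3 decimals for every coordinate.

v 0.93 4.125 0.615
v 1.274 3.778 -0.031
v 1.054 2.309 0.639
v 0.71 2.655 1.285
v 1.612 3.862 0.264
v 1.391 2.393 0.934
v 1.733 4.03 0.671
v 1.512 2.56 1.341
v 1.599 4.227 1.06
v 1.379 2.758 1.73
v 1.253 4.392 1.308
v 1.033 2.923 1.978
v 0.805 4.472 1.336
v 0.584 3.003 2.006
v 0.396 4.442 1.135
v 0.175 2.972 1.805
v 0.157 4.311 0.769
v -0.063 2.841 1.439
v 0.164 4.121 0.354
v -0.057 2.651 1.024
v 0.414 3.932 0.022
v 0.193 2.462 0.692
v 0.828 3.804 -0.122
v 0.607 2.335 0.548
v 0.531 -1.662 2.326
v 0.284 -0.779 2.985
v 1.802 -0.623 1.409
v 1.554 0.261 2.069
v 1.946 -2.241 3.631
v 1.698 -1.357 4.291
v 3.216 -1.201 2.715
v 2.969 -0.318 3.374
v 2.054 -1.186 -4.435
v 2.686 -0.591 -4.629
v 2.086 -0.594 -2.505
v 2.377 -0.395 -4.684
v 2.012 -0.336 -4.696
v 1.654 -0.424 -4.663
v 1.365 -0.644 -4.59
v 1.195 -0.957 -4.491
v 1.174 -1.311 -4.382
v 1.305 -1.642 -4.283
v 1.565 -1.895 -4.21
v 1.91 -2.025 -4.176
v 2.279 -2.01 -4.186
v 2.61 -1.853 -4.24
v 2.844 -1.58 -4.328
v 2.942 -1.24 -4.434
v 2.886 -0.89 -4.54
f 2 1 5
f 2 5 3
f 3 5 6
f 3 6 4
f 5 1 7
f 5 7 6
f 6 7 8
f 6 8 4
f 7 1 9
f 7 9 8
f 8 9 10
f 8 10 4
f 9 1 11
f 9 11 10
f 10 11 12
f 10 12 4
f 11 1 13
f 11 13 12
f 12 13 14
f 12 14 4
f 13 1 15
f 13 15 14
f 14 15 16
f 14 16 4
f 15 1 17
f 15 17 16
f 16 17 18
f 16 18 4
f 17 1 19
f 17 19 18
f 18 19 20
f 18 20 4
f 19 1 21
f 19 21 20
f 20 21 22
f 20 22 4
f 21 1 23
f 21 23 22
f 22 23 24
f 22 24 4
f 23 1 2
f 23 2 24
f 24 2 3
f 24 3 4
f 26 28 25
f 29 26 25
f 25 28 27
f 27 29 25
f 26 32 28
f 30 26 29
f 30 32 26
f 28 32 27
f 31 29 27
f 27 32 31
f 31 30 29
f 32 30 31
f 34 33 36
f 34 36 35
f 36 33 37
f 36 37 35
f 37 33 38
f 37 38 35
f 38 33 39
f 38 39 35
f 39 33 40
f 39 40 35
f 40 33 41
f 40 41 35
f 41 33 42
f 41 42 35
f 42 33 43
f 42 43 35
f 43 33 44
f 43 44 35
f 44 33 45
f 44 45 35
f 45 33 46
f 45 46 35
f 46 33 47
f 46 47 35
f 47 33 48
f 47 48 35
f 48 33 49
f 48 49 35
f 49 33 34
f 49 34 35



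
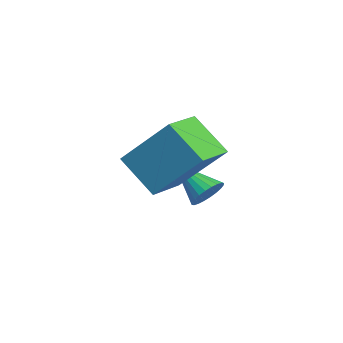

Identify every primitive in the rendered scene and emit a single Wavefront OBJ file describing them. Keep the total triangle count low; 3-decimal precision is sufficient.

v -3.226 3.079 -1.946
v -2.853 3.116 -1.452
v -4.274 2.241 -1.094
v -2.989 3.314 -1.424
v -3.161 3.477 -1.476
v -3.342 3.579 -1.599
v -3.506 3.604 -1.775
v -3.627 3.55 -1.977
v -3.687 3.424 -2.175
v -3.677 3.245 -2.338
v -3.598 3.041 -2.441
v -3.462 2.843 -2.469
v -3.291 2.681 -2.417
v -3.109 2.579 -2.294
v -2.945 2.553 -2.118
v -2.824 2.607 -1.916
v -2.764 2.733 -1.718
v -2.774 2.912 -1.555
v -1.511 0.257 0.691
v -0.826 1.512 2.283
v -2.545 1.161 0.423
v -1.86 2.417 2.015
v -0.58 1.023 -0.315
v 0.105 2.279 1.277
v -1.614 1.928 -0.583
v -0.929 3.183 1.009
f 2 1 4
f 2 4 3
f 4 1 5
f 4 5 3
f 5 1 6
f 5 6 3
f 6 1 7
f 6 7 3
f 7 1 8
f 7 8 3
f 8 1 9
f 8 9 3
f 9 1 10
f 9 10 3
f 10 1 11
f 10 11 3
f 11 1 12
f 11 12 3
f 12 1 13
f 12 13 3
f 13 1 14
f 13 14 3
f 14 1 15
f 14 15 3
f 15 1 16
f 15 16 3
f 16 1 17
f 16 17 3
f 17 1 18
f 17 18 3
f 18 1 2
f 18 2 3
f 20 22 19
f 23 20 19
f 19 22 21
f 21 23 19
f 20 26 22
f 24 20 23
f 24 26 20
f 22 26 21
f 25 23 21
f 21 26 25
f 25 24 23
f 26 24 25



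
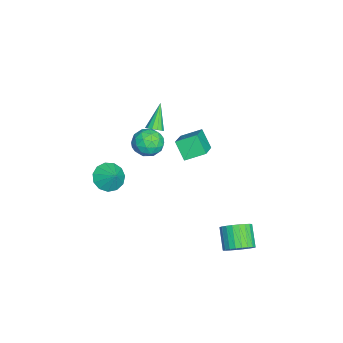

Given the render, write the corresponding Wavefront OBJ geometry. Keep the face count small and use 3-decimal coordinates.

v -2.033 -0.339 0.06
v -2.234 1.019 0.666
v -3.921 -0.157 -0.974
v -4.122 1.2 -0.368
v -1.318 0.3 -1.132
v -1.519 1.657 -0.526
v -3.206 0.481 -2.166
v -3.407 1.839 -1.56
v 4.545 4.126 -4.179
v 5.183 4.326 -3.422
v 3.973 4.035 -2.324
v 3.335 3.834 -3.081
v 5.033 4.683 -3.493
v 3.823 4.392 -2.395
v 4.809 4.956 -3.668
v 3.598 4.665 -2.57
v 4.545 5.102 -3.921
v 3.334 4.811 -2.823
v 4.28 5.1 -4.213
v 3.07 4.808 -3.115
v 4.056 4.949 -4.5
v 2.846 4.658 -3.402
v 3.907 4.673 -4.738
v 2.696 4.382 -3.64
v 3.854 4.313 -4.891
v 2.644 4.022 -3.793
v 3.907 3.925 -4.936
v 2.697 3.634 -3.838
v 4.057 3.568 -4.865
v 2.847 3.277 -3.767
v 4.282 3.295 -4.69
v 3.071 3.004 -3.592
v 4.546 3.149 -4.437
v 3.335 2.858 -3.339
v 4.81 3.152 -4.145
v 3.6 2.86 -3.047
v 5.034 3.302 -3.858
v 3.824 3.011 -2.76
v 5.184 3.578 -3.62
v 3.973 3.287 -2.522
v 5.236 3.938 -3.467
v 4.026 3.647 -2.369
v 0.358 -4.263 -1.646
v 1.01 -5.137 -1.644
v 1.142 -3.677 -0.774
v 1.221 -4.764 -2.084
v 1.159 -4.233 -2.385
v 0.842 -3.711 -2.452
v 0.372 -3.364 -2.262
v -0.103 -3.303 -1.877
v -0.431 -3.546 -1.419
v -0.508 -4.017 -1.032
v -0.311 -4.567 -0.84
v 0.1 -5.019 -0.905
v 0.592 -5.232 -1.204
v 1.048 -1.343 3.521
v 1.861 -0.693 3.78
v 2.179 -2.567 3.04
v 2.992 -1.917 3.299
v 2.368 -2.328 4.068
v 1.668 -1.571 4.366
v 2.372 -1.689 2.454
v 1.672 -0.932 2.752
v 2.679 -0.907 3.121
v 2.677 -1.302 4.118
v 1.363 -1.958 2.702
v 1.361 -2.353 3.699
v 1.355 -0.91 3.693
v 2.685 -2.35 3.127
v 2.318 -2.591 3.579
v 2.796 -2.209 3.731
v 1.242 -1.426 4.037
v 1.72 -1.044 4.189
v 2.018 -2.005 4.358
v 2.32 -2.216 2.631
v 2.798 -1.834 2.783
v 1.244 -1.051 3.089
v 1.722 -0.669 3.241
v 2.022 -1.255 2.462
v 2.314 -0.654 3.458
v 2.979 -1.374 3.175
v 2.614 -1.24 2.678
v 2.203 -0.795 2.853
v 2.312 -0.886 4.044
v 2.977 -1.606 3.761
v 2.61 -1.847 4.213
v 2.199 -1.402 4.388
v 2.793 -1.012 3.656
v 1.063 -1.654 3.059
v 1.728 -2.374 2.776
v 1.841 -1.858 2.432
v 1.43 -1.413 2.607
v 1.061 -1.886 3.645
v 1.726 -2.606 3.362
v 1.837 -2.465 3.967
v 1.426 -2.02 4.142
v 1.247 -2.248 3.164
v -3.095 -1.744 0.281
v -2.655 -1.505 0.63
v -4.445 -1.476 1.799
v -2.796 -1.242 0.458
v -3.031 -1.139 0.23
v -3.287 -1.228 0.018
v -3.482 -1.481 -0.11
v -3.553 -1.817 -0.115
v -3.479 -2.13 0.007
v -3.283 -2.32 0.215
v -3.027 -2.328 0.444
v -2.792 -2.15 0.621
v -2.654 -1.843 0.691
f 2 4 1
f 5 2 1
f 1 4 3
f 3 5 1
f 2 8 4
f 6 2 5
f 6 8 2
f 4 8 3
f 7 5 3
f 3 8 7
f 7 6 5
f 8 6 7
f 10 9 13
f 10 13 11
f 11 13 14
f 11 14 12
f 13 9 15
f 13 15 14
f 14 15 16
f 14 16 12
f 15 9 17
f 15 17 16
f 16 17 18
f 16 18 12
f 17 9 19
f 17 19 18
f 18 19 20
f 18 20 12
f 19 9 21
f 19 21 20
f 20 21 22
f 20 22 12
f 21 9 23
f 21 23 22
f 22 23 24
f 22 24 12
f 23 9 25
f 23 25 24
f 24 25 26
f 24 26 12
f 25 9 27
f 25 27 26
f 26 27 28
f 26 28 12
f 27 9 29
f 27 29 28
f 28 29 30
f 28 30 12
f 29 9 31
f 29 31 30
f 30 31 32
f 30 32 12
f 31 9 33
f 31 33 32
f 32 33 34
f 32 34 12
f 33 9 35
f 33 35 34
f 34 35 36
f 34 36 12
f 35 9 37
f 35 37 36
f 36 37 38
f 36 38 12
f 37 9 39
f 37 39 38
f 38 39 40
f 38 40 12
f 39 9 41
f 39 41 40
f 40 41 42
f 40 42 12
f 41 9 10
f 41 10 42
f 42 10 11
f 42 11 12
f 44 43 46
f 44 46 45
f 46 43 47
f 46 47 45
f 47 43 48
f 47 48 45
f 48 43 49
f 48 49 45
f 49 43 50
f 49 50 45
f 50 43 51
f 50 51 45
f 51 43 52
f 51 52 45
f 52 43 53
f 52 53 45
f 53 43 54
f 53 54 45
f 54 43 55
f 54 55 45
f 55 43 44
f 55 44 45
f 56 93 72
f 93 67 96
f 72 96 61
f 93 96 72
f 56 72 68
f 72 61 73
f 68 73 57
f 72 73 68
f 56 68 77
f 68 57 78
f 77 78 63
f 68 78 77
f 56 77 89
f 77 63 92
f 89 92 66
f 77 92 89
f 56 89 93
f 89 66 97
f 93 97 67
f 89 97 93
f 57 73 84
f 73 61 87
f 84 87 65
f 73 87 84
f 61 96 74
f 96 67 95
f 74 95 60
f 96 95 74
f 67 97 94
f 97 66 90
f 94 90 58
f 97 90 94
f 66 92 91
f 92 63 79
f 91 79 62
f 92 79 91
f 63 78 83
f 78 57 80
f 83 80 64
f 78 80 83
f 59 85 71
f 85 65 86
f 71 86 60
f 85 86 71
f 59 71 69
f 71 60 70
f 69 70 58
f 71 70 69
f 59 69 76
f 69 58 75
f 76 75 62
f 69 75 76
f 59 76 81
f 76 62 82
f 81 82 64
f 76 82 81
f 59 81 85
f 81 64 88
f 85 88 65
f 81 88 85
f 60 86 74
f 86 65 87
f 74 87 61
f 86 87 74
f 58 70 94
f 70 60 95
f 94 95 67
f 70 95 94
f 62 75 91
f 75 58 90
f 91 90 66
f 75 90 91
f 64 82 83
f 82 62 79
f 83 79 63
f 82 79 83
f 65 88 84
f 88 64 80
f 84 80 57
f 88 80 84
f 99 98 101
f 99 101 100
f 101 98 102
f 101 102 100
f 102 98 103
f 102 103 100
f 103 98 104
f 103 104 100
f 104 98 105
f 104 105 100
f 105 98 106
f 105 106 100
f 106 98 107
f 106 107 100
f 107 98 108
f 107 108 100
f 108 98 109
f 108 109 100
f 109 98 110
f 109 110 100
f 110 98 99
f 110 99 100



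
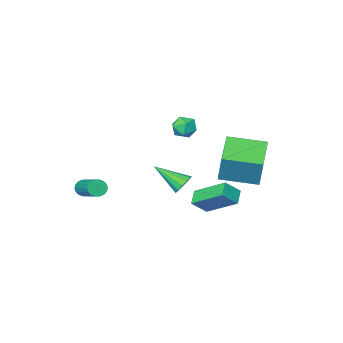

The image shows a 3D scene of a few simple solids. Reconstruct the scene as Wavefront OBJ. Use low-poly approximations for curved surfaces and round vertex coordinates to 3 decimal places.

v -3.466 1.461 0.556
v -3.288 2.034 2.295
v -2.187 2.927 -0.058
v -2.008 3.499 1.682
v -1.852 0.161 0.818
v -1.673 0.733 2.558
v -0.572 1.626 0.205
v -0.394 2.199 1.944
v -0.693 0.441 -2.763
v -1.248 -0.14 -2.294
v -1.457 2.128 -1.575
v -2.011 1.547 -1.106
v 0.131 0.273 -1.994
v -0.423 -0.308 -1.525
v -0.632 1.96 -0.806
v -1.187 1.379 -0.337
v 2.402 3.142 1.383
v 2.939 3.282 1.064
v 3.298 1.878 2.337
v 2.934 3.497 1.353
v 2.76 3.599 1.652
v 2.473 3.557 1.865
v 2.163 3.383 1.926
v 1.929 3.132 1.813
v 1.845 2.885 1.564
v 1.938 2.72 1.258
v 2.179 2.688 0.991
v 2.49 2.801 0.848
v 2.774 3.022 0.875
v -1.025 -1.109 2.57
v -0.648 -0.48 2.759
v -0.032 -1.78 2.821
v 0.345 -1.151 3.01
v -0.221 -1.399 3.447
v -0.835 -0.985 3.292
v 0.155 -1.275 2.288
v -0.459 -0.861 2.133
v 0.081 -0.583 2.585
v -0.151 -0.66 3.302
v -0.529 -1.6 2.278
v -0.761 -1.677 2.995
v 3.56 -4.627 -2.157
v 3.983 -4.838 -1.876
v 4.283 -2.945 -0.902
v 3.86 -2.733 -1.183
v 4.09 -4.751 -2.078
v 4.39 -2.858 -1.104
v 4.092 -4.639 -2.296
v 4.392 -2.746 -1.322
v 3.988 -4.525 -2.486
v 4.289 -2.632 -1.512
v 3.8 -4.431 -2.611
v 4.101 -2.538 -1.638
v 3.564 -4.376 -2.646
v 3.865 -2.482 -1.673
v 3.328 -4.37 -2.584
v 3.628 -2.477 -1.611
v 3.137 -4.415 -2.438
v 3.437 -2.522 -1.464
v 3.03 -4.502 -2.236
v 3.33 -2.609 -1.262
v 3.028 -4.614 -2.018
v 3.328 -2.721 -1.044
v 3.131 -4.728 -1.828
v 3.432 -2.835 -0.854
v 3.319 -4.822 -1.702
v 3.62 -2.929 -0.729
v 3.555 -4.878 -1.667
v 3.856 -2.984 -0.694
v 3.792 -4.883 -1.729
v 4.092 -2.99 -0.756
f 2 4 1
f 5 2 1
f 1 4 3
f 3 5 1
f 2 8 4
f 6 2 5
f 6 8 2
f 4 8 3
f 7 5 3
f 3 8 7
f 7 6 5
f 8 6 7
f 10 12 9
f 13 10 9
f 9 12 11
f 11 13 9
f 10 16 12
f 14 10 13
f 14 16 10
f 12 16 11
f 15 13 11
f 11 16 15
f 15 14 13
f 16 14 15
f 18 17 20
f 18 20 19
f 20 17 21
f 20 21 19
f 21 17 22
f 21 22 19
f 22 17 23
f 22 23 19
f 23 17 24
f 23 24 19
f 24 17 25
f 24 25 19
f 25 17 26
f 25 26 19
f 26 17 27
f 26 27 19
f 27 17 28
f 27 28 19
f 28 17 29
f 28 29 19
f 29 17 18
f 29 18 19
f 30 41 35
f 30 35 31
f 30 31 37
f 30 37 40
f 30 40 41
f 31 35 39
f 35 41 34
f 41 40 32
f 40 37 36
f 37 31 38
f 33 39 34
f 33 34 32
f 33 32 36
f 33 36 38
f 33 38 39
f 34 39 35
f 32 34 41
f 36 32 40
f 38 36 37
f 39 38 31
f 43 42 46
f 43 46 44
f 44 46 47
f 44 47 45
f 46 42 48
f 46 48 47
f 47 48 49
f 47 49 45
f 48 42 50
f 48 50 49
f 49 50 51
f 49 51 45
f 50 42 52
f 50 52 51
f 51 52 53
f 51 53 45
f 52 42 54
f 52 54 53
f 53 54 55
f 53 55 45
f 54 42 56
f 54 56 55
f 55 56 57
f 55 57 45
f 56 42 58
f 56 58 57
f 57 58 59
f 57 59 45
f 58 42 60
f 58 60 59
f 59 60 61
f 59 61 45
f 60 42 62
f 60 62 61
f 61 62 63
f 61 63 45
f 62 42 64
f 62 64 63
f 63 64 65
f 63 65 45
f 64 42 66
f 64 66 65
f 65 66 67
f 65 67 45
f 66 42 68
f 66 68 67
f 67 68 69
f 67 69 45
f 68 42 70
f 68 70 69
f 69 70 71
f 69 71 45
f 70 42 43
f 70 43 71
f 71 43 44
f 71 44 45



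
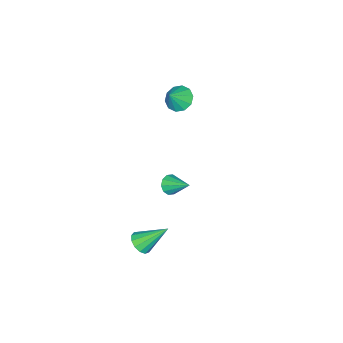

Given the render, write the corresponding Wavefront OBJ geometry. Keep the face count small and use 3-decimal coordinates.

v 3.244 1.107 1.833
v 3.48 0.818 2.264
v 3.296 2.273 2.587
v 3.74 0.939 2.059
v 3.81 1.124 1.768
v 3.665 1.302 1.502
v 3.359 1.406 1.362
v 3.009 1.396 1.402
v 2.749 1.275 1.606
v 2.678 1.09 1.897
v 2.824 0.911 2.164
v 3.13 0.807 2.304
v -3.597 -3.717 0.417
v -3.037 -3.974 -0.109
v -2.843 -3.763 1.243
v -3.02 -3.474 -0.097
v -3.223 -3.067 0.112
v -3.569 -2.908 0.436
v -3.926 -3.058 0.754
v -4.157 -3.46 0.942
v -4.175 -3.96 0.93
v -3.971 -4.368 0.722
v -3.625 -4.526 0.397
v -3.268 -4.376 0.08
v 3.489 -0.555 -3.881
v 3.817 -0.019 -4.141
v 2.711 0.535 -2.619
v 3.483 -0.041 -4.327
v 3.151 -0.227 -4.372
v 2.926 -0.516 -4.261
v 2.88 -0.818 -4.029
v 3.027 -1.036 -3.751
v 3.321 -1.101 -3.513
v 3.668 -0.993 -3.393
v 3.958 -0.745 -3.428
v 4.1 -0.437 -3.606
v 4.047 -0.166 -3.872
f 2 1 4
f 2 4 3
f 4 1 5
f 4 5 3
f 5 1 6
f 5 6 3
f 6 1 7
f 6 7 3
f 7 1 8
f 7 8 3
f 8 1 9
f 8 9 3
f 9 1 10
f 9 10 3
f 10 1 11
f 10 11 3
f 11 1 12
f 11 12 3
f 12 1 2
f 12 2 3
f 14 13 16
f 14 16 15
f 16 13 17
f 16 17 15
f 17 13 18
f 17 18 15
f 18 13 19
f 18 19 15
f 19 13 20
f 19 20 15
f 20 13 21
f 20 21 15
f 21 13 22
f 21 22 15
f 22 13 23
f 22 23 15
f 23 13 24
f 23 24 15
f 24 13 14
f 24 14 15
f 26 25 28
f 26 28 27
f 28 25 29
f 28 29 27
f 29 25 30
f 29 30 27
f 30 25 31
f 30 31 27
f 31 25 32
f 31 32 27
f 32 25 33
f 32 33 27
f 33 25 34
f 33 34 27
f 34 25 35
f 34 35 27
f 35 25 36
f 35 36 27
f 36 25 37
f 36 37 27
f 37 25 26
f 37 26 27

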